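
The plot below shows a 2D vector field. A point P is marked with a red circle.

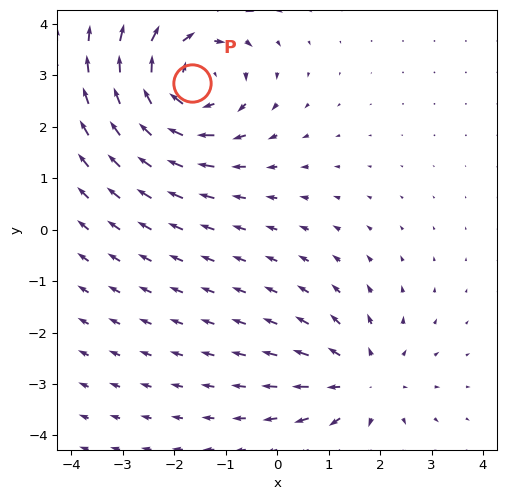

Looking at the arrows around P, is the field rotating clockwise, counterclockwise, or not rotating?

Near P at (-1.6, 2.8) the arrows circulate clockwise. The curl (z-component) there is about -5; negative curl means clockwise rotation.

clockwise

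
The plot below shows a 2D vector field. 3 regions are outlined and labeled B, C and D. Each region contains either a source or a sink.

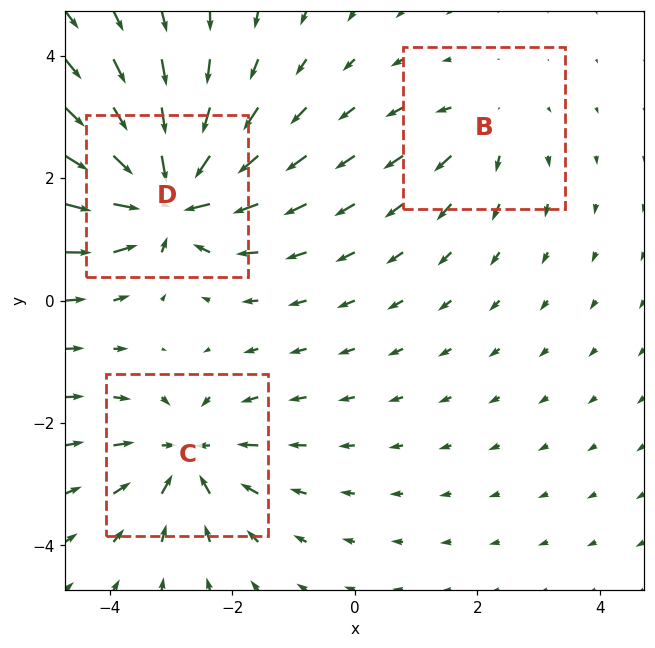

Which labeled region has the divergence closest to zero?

Divergence at each region's feature centre — B: about +2, C: about -4, D: about -7. Region B is closest to zero.

B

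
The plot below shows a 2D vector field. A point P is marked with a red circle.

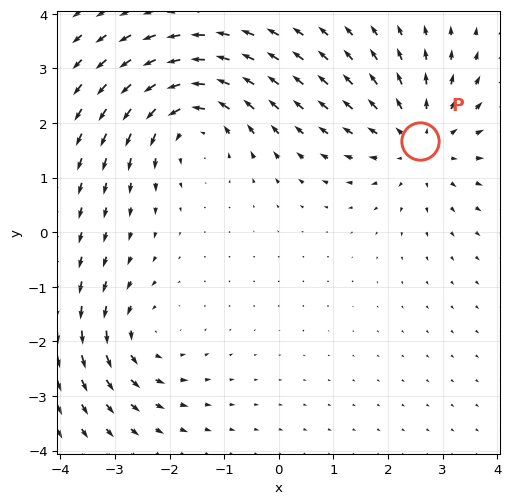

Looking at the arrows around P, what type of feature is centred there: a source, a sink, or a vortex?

source

At P (2.6, 1.7) the arrows spread outward. Divergence about +4, curl ≈0 — positive divergence with near-zero curl is a source.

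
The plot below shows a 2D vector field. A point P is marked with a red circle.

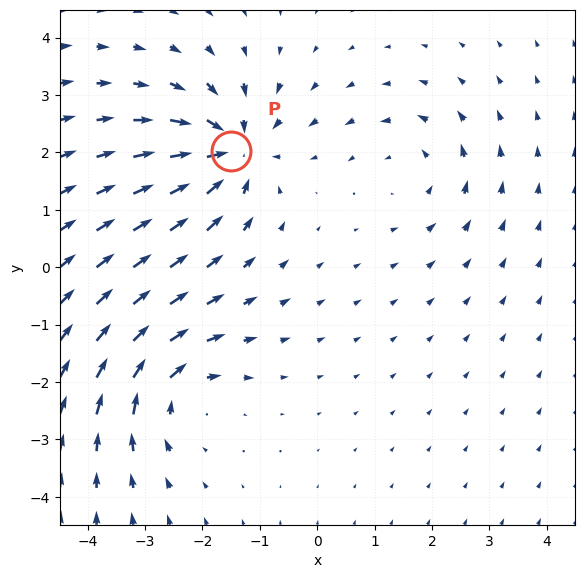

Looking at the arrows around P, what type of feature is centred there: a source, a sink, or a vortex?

At P (-1.5, 2.0) the arrows converge inward. Divergence about -6, curl ≈0 — negative divergence with near-zero curl is a sink.

sink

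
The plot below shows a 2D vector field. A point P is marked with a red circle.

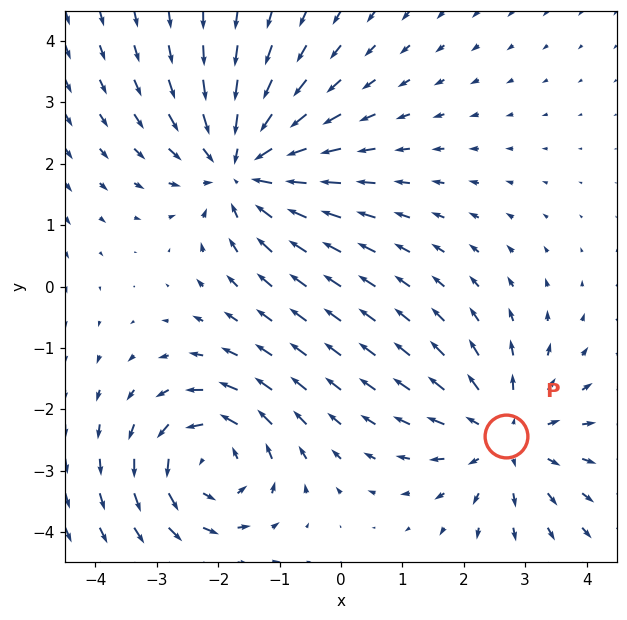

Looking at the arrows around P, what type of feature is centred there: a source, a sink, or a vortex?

At P (2.7, -2.4) the arrows spread outward. Divergence about +3, curl ≈0 — positive divergence with near-zero curl is a source.

source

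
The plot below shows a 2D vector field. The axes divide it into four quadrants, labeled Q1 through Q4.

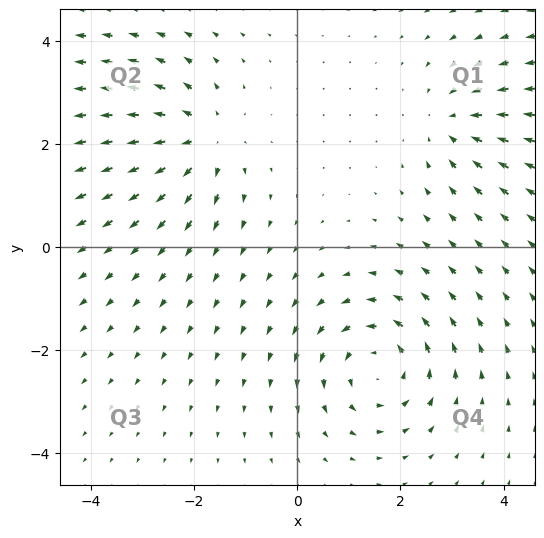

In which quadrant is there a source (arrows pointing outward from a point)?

The source sits at approximately (-1.8, 2.1), which lies in quadrant Q2. The divergence there is about +4, positive as expected for a source.

Q2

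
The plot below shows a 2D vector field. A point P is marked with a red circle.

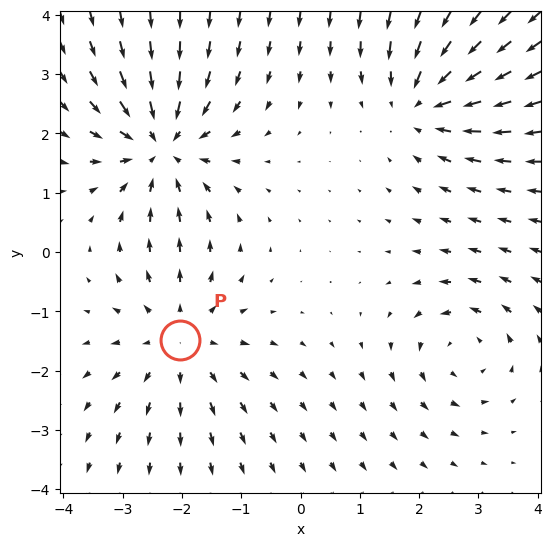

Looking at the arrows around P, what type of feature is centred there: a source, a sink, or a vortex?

source

At P (-2.0, -1.5) the arrows spread outward. Divergence about +3, curl ≈0 — positive divergence with near-zero curl is a source.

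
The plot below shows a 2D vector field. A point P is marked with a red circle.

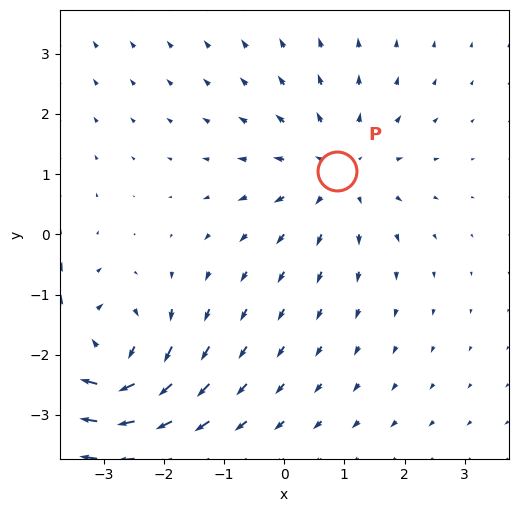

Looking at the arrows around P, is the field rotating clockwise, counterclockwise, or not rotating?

not rotating

Near P at (0.9, 1.1) the arrows show no circulation. The curl there is ≈0.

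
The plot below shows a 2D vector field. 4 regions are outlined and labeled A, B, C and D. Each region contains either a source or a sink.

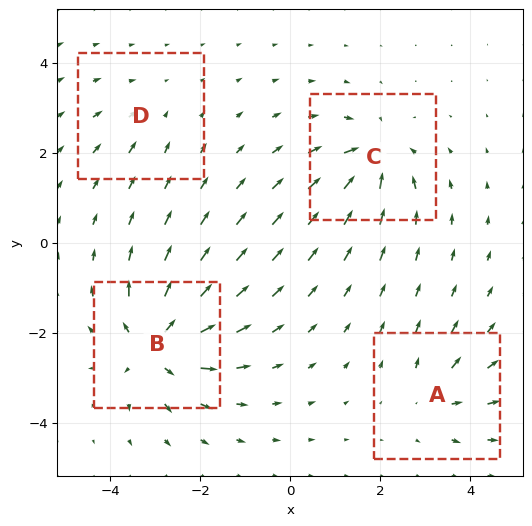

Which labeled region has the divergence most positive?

B

Divergence at each region's feature centre — A: about +4, B: about +8, C: about -6, D: about -2. Region B is most positive.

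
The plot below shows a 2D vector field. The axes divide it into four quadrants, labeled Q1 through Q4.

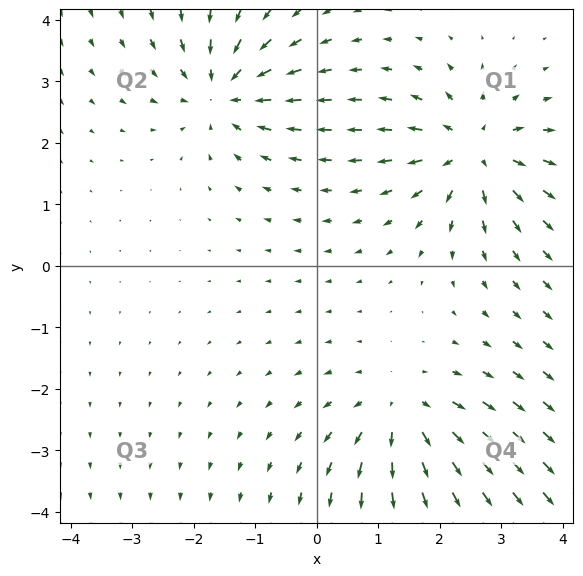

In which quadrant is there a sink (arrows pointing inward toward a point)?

Q2

The sink sits at approximately (-1.5, 2.8), which lies in quadrant Q2. The divergence there is about -4, negative as expected for a sink.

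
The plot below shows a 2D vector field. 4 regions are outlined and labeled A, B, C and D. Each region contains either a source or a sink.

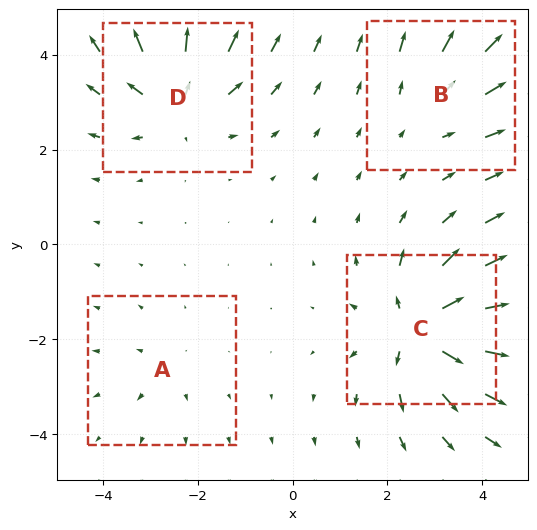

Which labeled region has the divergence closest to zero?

A

Divergence at each region's feature centre — A: about +2, B: about +3, C: about +7, D: about +6. Region A is closest to zero.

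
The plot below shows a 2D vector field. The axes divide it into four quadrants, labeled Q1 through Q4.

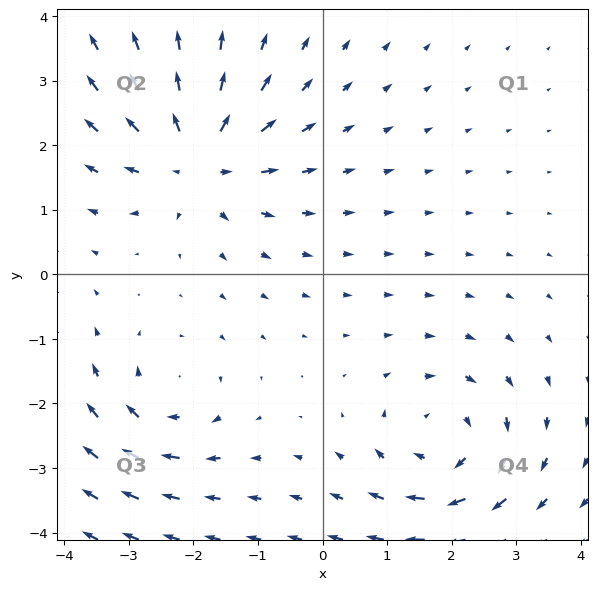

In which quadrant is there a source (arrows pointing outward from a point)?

Q2

The source sits at approximately (-1.9, 1.8), which lies in quadrant Q2. The divergence there is about +5, positive as expected for a source.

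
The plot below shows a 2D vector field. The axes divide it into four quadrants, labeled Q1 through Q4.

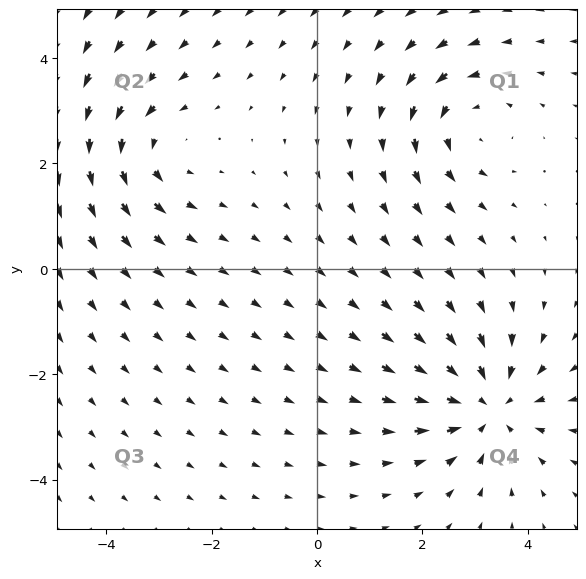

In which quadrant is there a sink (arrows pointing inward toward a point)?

The sink sits at approximately (3.3, -2.6), which lies in quadrant Q4. The divergence there is about -5, negative as expected for a sink.

Q4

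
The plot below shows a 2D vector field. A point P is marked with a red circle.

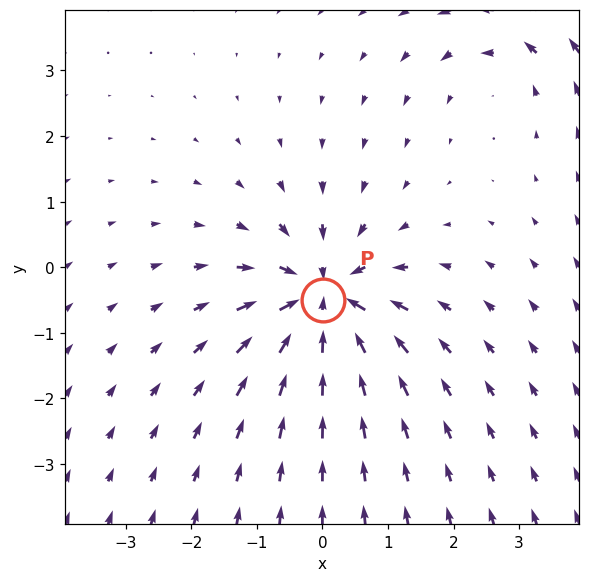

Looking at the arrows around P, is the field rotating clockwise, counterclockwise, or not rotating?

Near P at (0.0, -0.5) the arrows show no circulation. The curl there is ≈0.

not rotating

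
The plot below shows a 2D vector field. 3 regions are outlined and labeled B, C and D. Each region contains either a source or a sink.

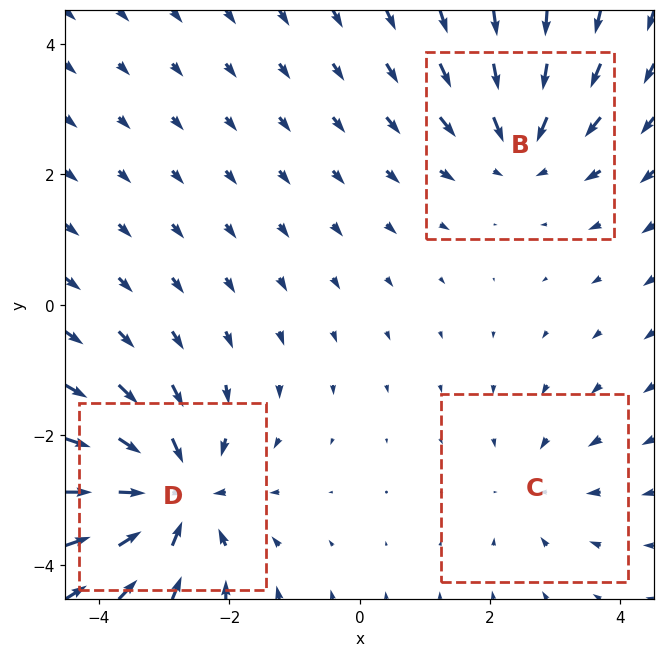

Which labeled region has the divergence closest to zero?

Divergence at each region's feature centre — B: about -3, C: about -2, D: about -4. Region C is closest to zero.

C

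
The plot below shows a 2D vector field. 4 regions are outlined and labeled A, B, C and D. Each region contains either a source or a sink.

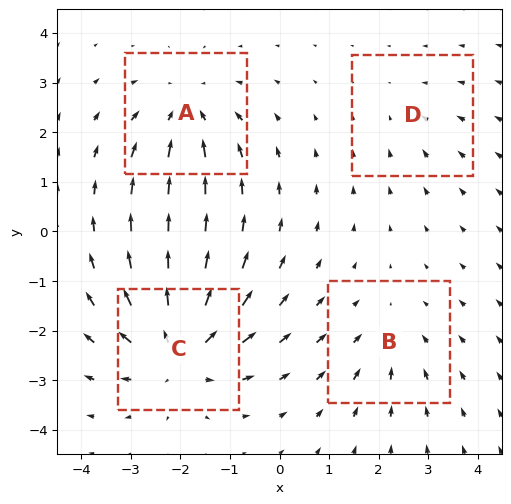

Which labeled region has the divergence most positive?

C

Divergence at each region's feature centre — A: about -5, B: about -3, C: about +7, D: about -2. Region C is most positive.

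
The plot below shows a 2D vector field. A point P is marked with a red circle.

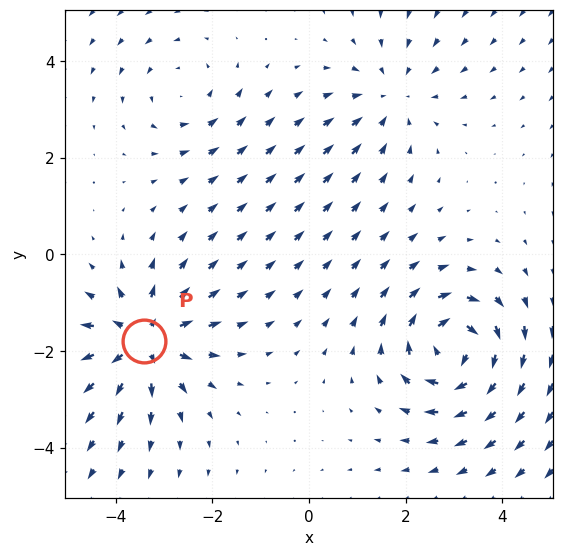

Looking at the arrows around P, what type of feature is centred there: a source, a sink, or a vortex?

At P (-3.4, -1.8) the arrows spread outward. Divergence about +5, curl ≈0 — positive divergence with near-zero curl is a source.

source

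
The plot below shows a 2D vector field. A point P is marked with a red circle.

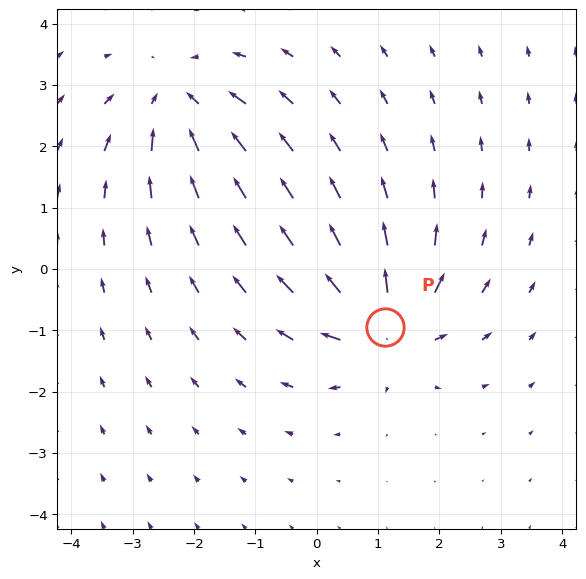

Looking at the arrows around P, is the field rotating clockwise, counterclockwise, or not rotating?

Near P at (1.1, -0.9) the arrows show no circulation. The curl there is ≈0.

not rotating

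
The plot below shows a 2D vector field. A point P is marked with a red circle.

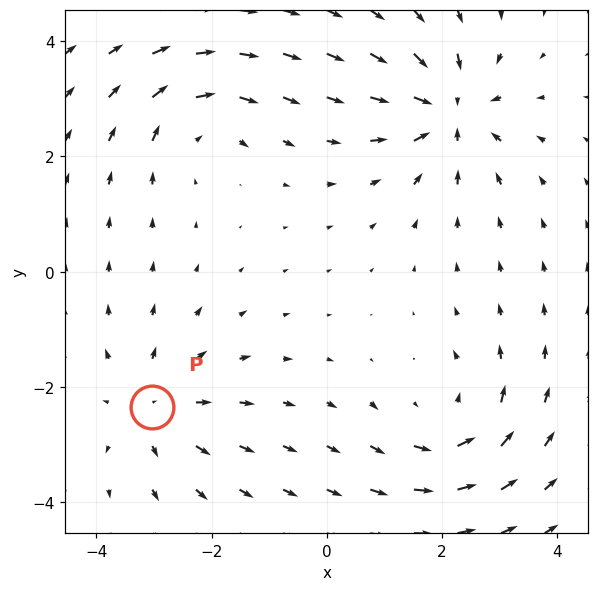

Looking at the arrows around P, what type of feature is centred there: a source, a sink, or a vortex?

At P (-3.0, -2.3) the arrows spread outward. Divergence about +3, curl ≈0 — positive divergence with near-zero curl is a source.

source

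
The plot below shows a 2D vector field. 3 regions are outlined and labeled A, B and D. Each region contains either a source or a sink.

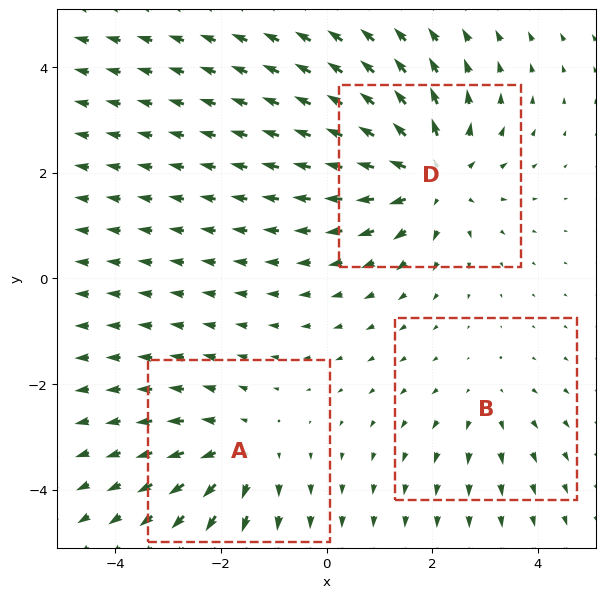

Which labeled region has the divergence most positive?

Divergence at each region's feature centre — A: about +3, B: about +2, D: about +5. Region D is most positive.

D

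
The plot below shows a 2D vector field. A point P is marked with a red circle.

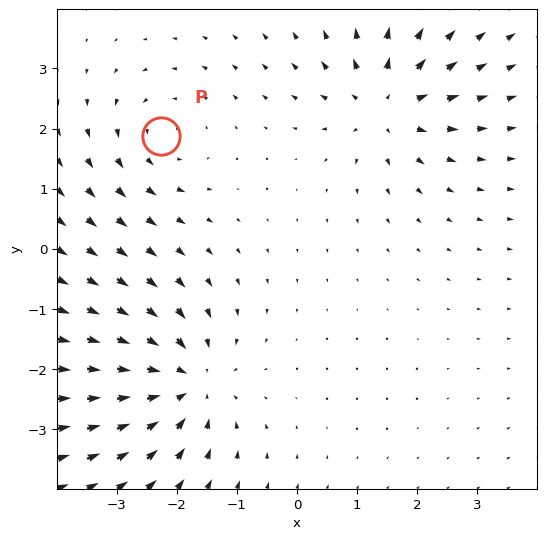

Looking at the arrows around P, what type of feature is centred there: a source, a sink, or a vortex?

vortex

At P (-2.3, 1.9) the arrows circulate counterclockwise. Divergence ≈0, curl about +3 — near-zero divergence with nonzero curl is a vortex.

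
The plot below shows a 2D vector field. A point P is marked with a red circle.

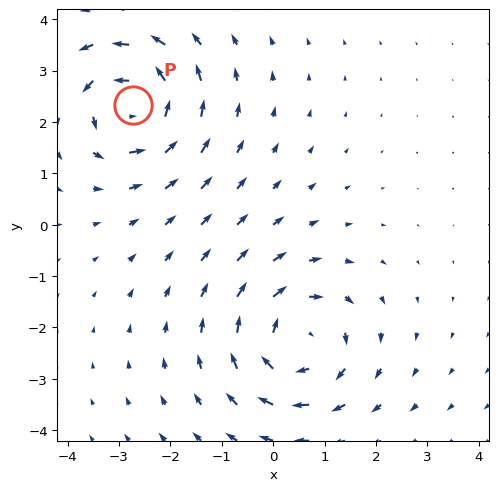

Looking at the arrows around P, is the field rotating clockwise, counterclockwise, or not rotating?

Near P at (-2.7, 2.3) the arrows circulate counterclockwise. The curl (z-component) there is about +5; positive curl means counterclockwise rotation.

counterclockwise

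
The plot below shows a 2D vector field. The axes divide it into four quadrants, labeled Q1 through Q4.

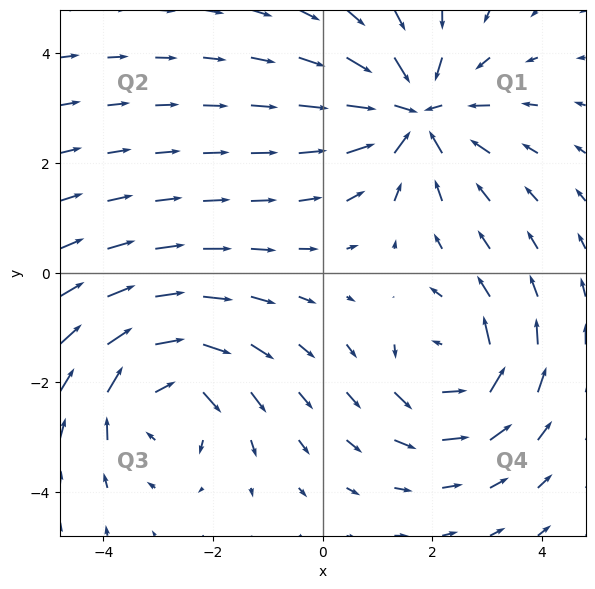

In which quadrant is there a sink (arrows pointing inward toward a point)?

The sink sits at approximately (1.7, 2.9), which lies in quadrant Q1. The divergence there is about -4, negative as expected for a sink.

Q1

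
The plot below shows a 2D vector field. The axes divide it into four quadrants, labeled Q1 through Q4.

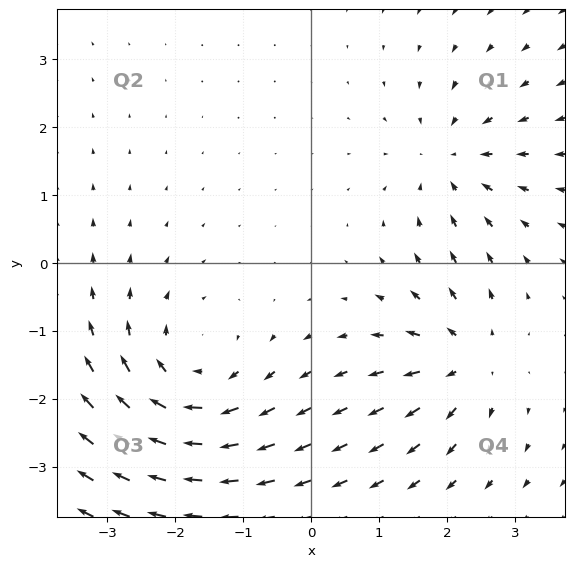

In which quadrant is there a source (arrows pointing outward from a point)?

Q4

The source sits at approximately (2.3, -1.4), which lies in quadrant Q4. The divergence there is about +4, positive as expected for a source.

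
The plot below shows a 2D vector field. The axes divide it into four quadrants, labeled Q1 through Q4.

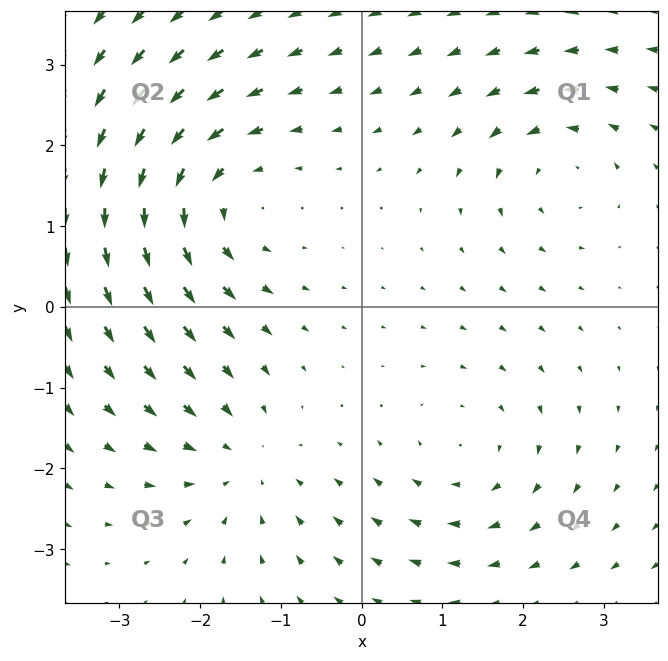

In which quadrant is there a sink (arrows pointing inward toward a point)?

The sink sits at approximately (-1.5, -1.9), which lies in quadrant Q3. The divergence there is about -3, negative as expected for a sink.

Q3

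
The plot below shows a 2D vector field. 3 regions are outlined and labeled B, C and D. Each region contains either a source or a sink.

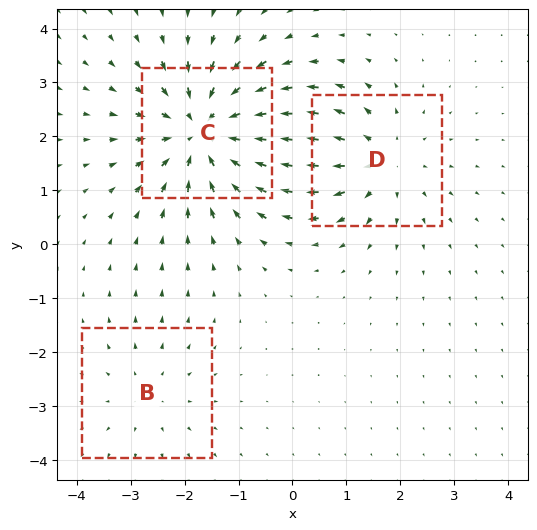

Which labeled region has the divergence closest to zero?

Divergence at each region's feature centre — B: about +2, C: about -5, D: about +3. Region B is closest to zero.

B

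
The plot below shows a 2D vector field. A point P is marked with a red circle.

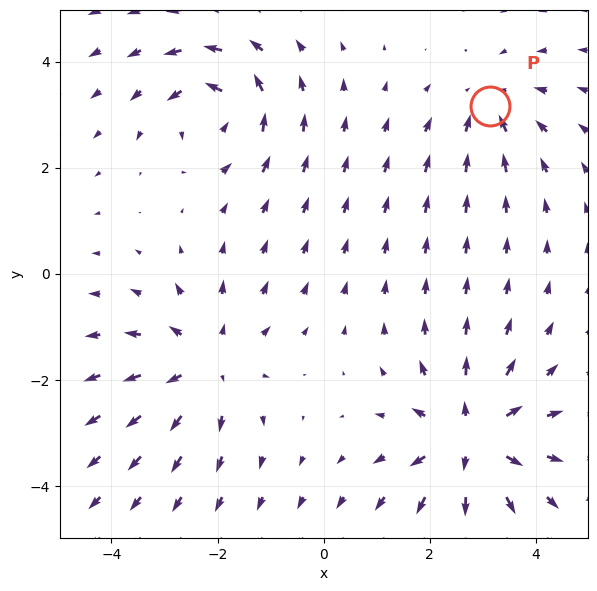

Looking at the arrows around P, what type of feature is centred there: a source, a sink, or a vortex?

sink

At P (3.1, 3.2) the arrows converge inward. Divergence about -3, curl ≈0 — negative divergence with near-zero curl is a sink.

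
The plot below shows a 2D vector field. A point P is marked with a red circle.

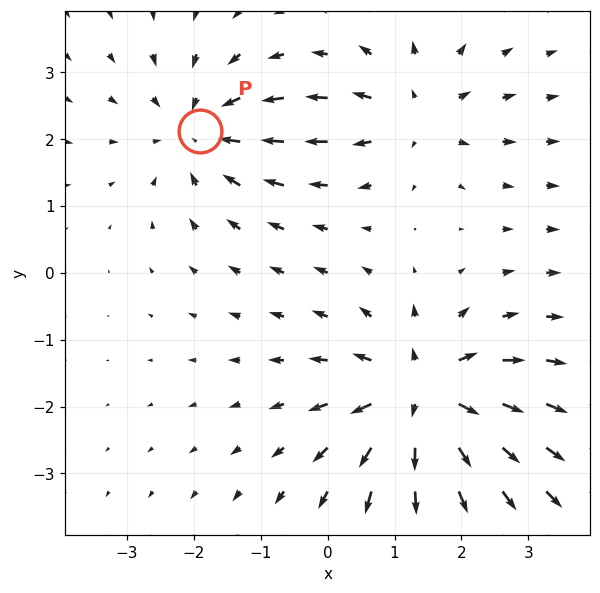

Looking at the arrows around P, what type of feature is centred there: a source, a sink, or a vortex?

At P (-1.9, 2.1) the arrows converge inward. Divergence about -3, curl ≈0 — negative divergence with near-zero curl is a sink.

sink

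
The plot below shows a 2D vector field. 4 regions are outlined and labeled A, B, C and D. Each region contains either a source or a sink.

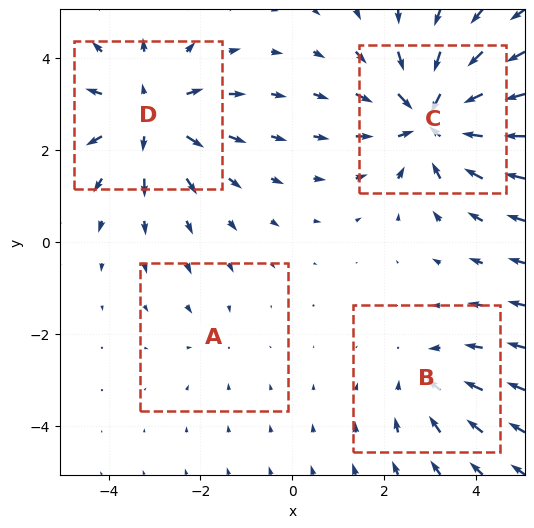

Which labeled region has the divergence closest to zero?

Divergence at each region's feature centre — A: about -2, B: about -3, C: about -6, D: about +4. Region A is closest to zero.

A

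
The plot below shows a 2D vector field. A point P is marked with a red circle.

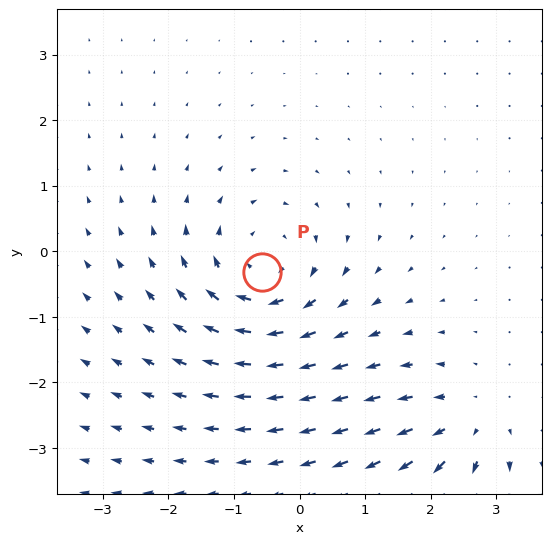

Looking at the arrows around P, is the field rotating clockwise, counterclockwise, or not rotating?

clockwise

Near P at (-0.6, -0.3) the arrows circulate clockwise. The curl (z-component) there is about -4; negative curl means clockwise rotation.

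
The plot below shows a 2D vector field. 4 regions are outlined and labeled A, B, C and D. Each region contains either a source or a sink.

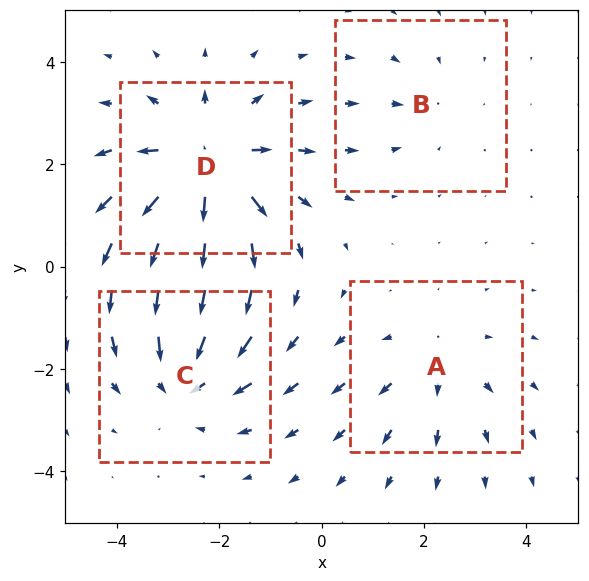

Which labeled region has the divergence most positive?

Divergence at each region's feature centre — A: about +3, B: about -2, C: about -4, D: about +6. Region D is most positive.

D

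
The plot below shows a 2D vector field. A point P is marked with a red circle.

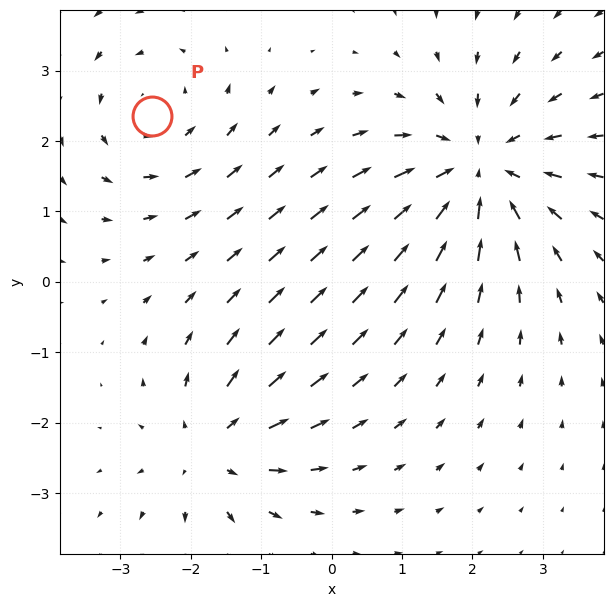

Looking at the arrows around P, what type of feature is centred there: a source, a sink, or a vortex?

At P (-2.6, 2.4) the arrows circulate counterclockwise. Divergence ≈0, curl about +2 — near-zero divergence with nonzero curl is a vortex.

vortex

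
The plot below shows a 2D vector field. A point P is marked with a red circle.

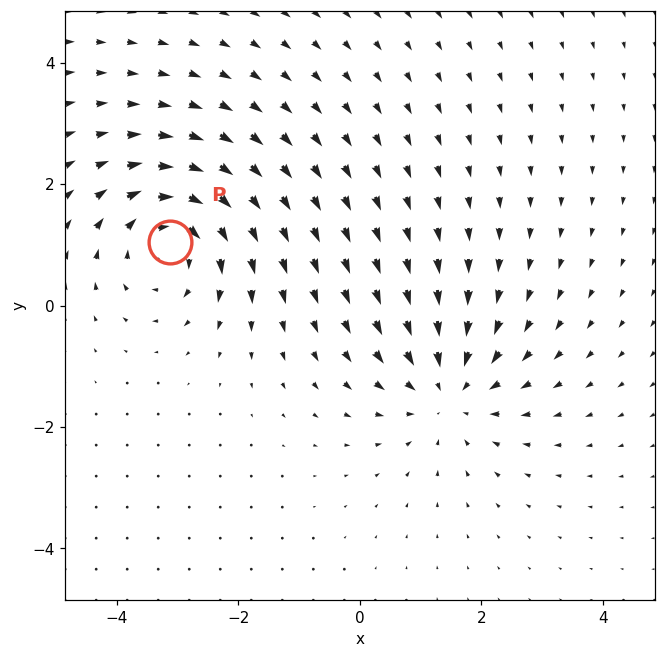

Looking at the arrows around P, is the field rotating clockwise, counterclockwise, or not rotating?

Near P at (-3.1, 1.0) the arrows circulate clockwise. The curl (z-component) there is about -5; negative curl means clockwise rotation.

clockwise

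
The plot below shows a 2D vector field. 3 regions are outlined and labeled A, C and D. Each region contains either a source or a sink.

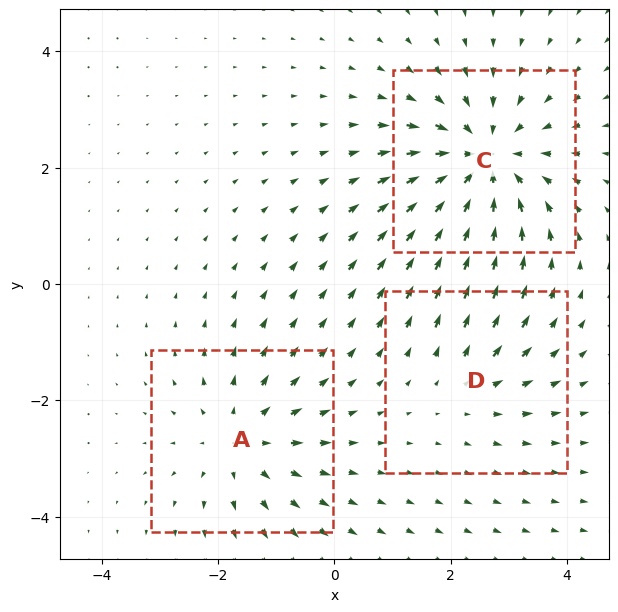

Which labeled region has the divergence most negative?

Divergence at each region's feature centre — A: about +3, C: about -4, D: about +2. Region C is most negative.

C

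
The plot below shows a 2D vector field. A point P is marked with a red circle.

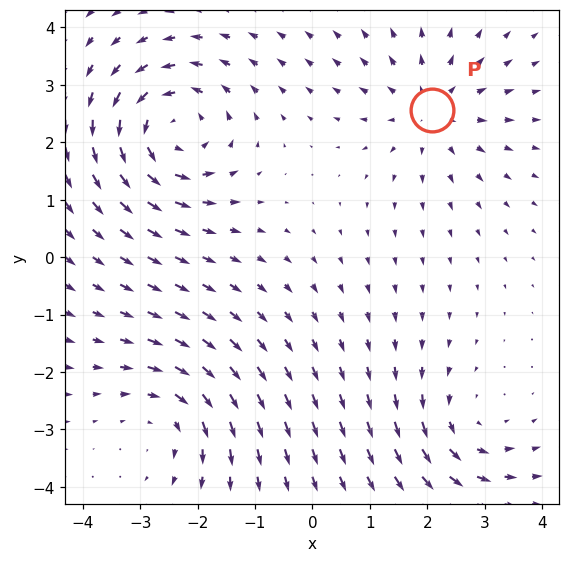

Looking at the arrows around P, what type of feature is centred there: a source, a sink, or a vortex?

At P (2.1, 2.6) the arrows spread outward. Divergence about +3, curl ≈0 — positive divergence with near-zero curl is a source.

source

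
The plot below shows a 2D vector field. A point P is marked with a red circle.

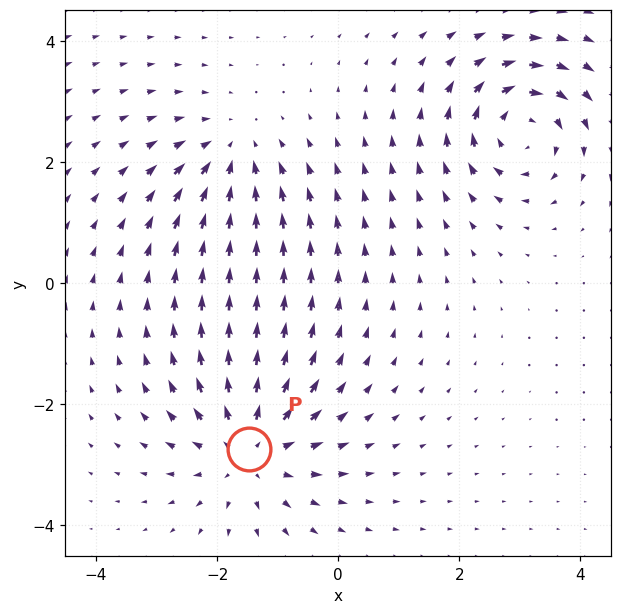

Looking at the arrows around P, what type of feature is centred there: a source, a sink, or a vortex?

At P (-1.5, -2.7) the arrows spread outward. Divergence about +5, curl ≈0 — positive divergence with near-zero curl is a source.

source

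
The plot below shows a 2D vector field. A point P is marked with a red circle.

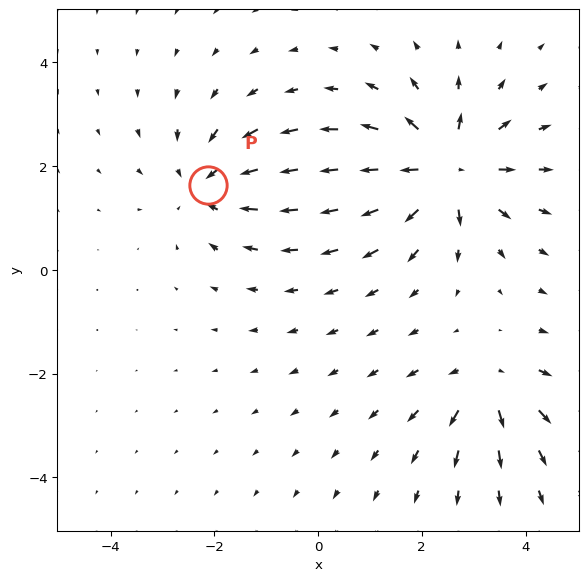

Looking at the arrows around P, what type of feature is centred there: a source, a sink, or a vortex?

sink

At P (-2.1, 1.6) the arrows converge inward. Divergence about -4, curl ≈0 — negative divergence with near-zero curl is a sink.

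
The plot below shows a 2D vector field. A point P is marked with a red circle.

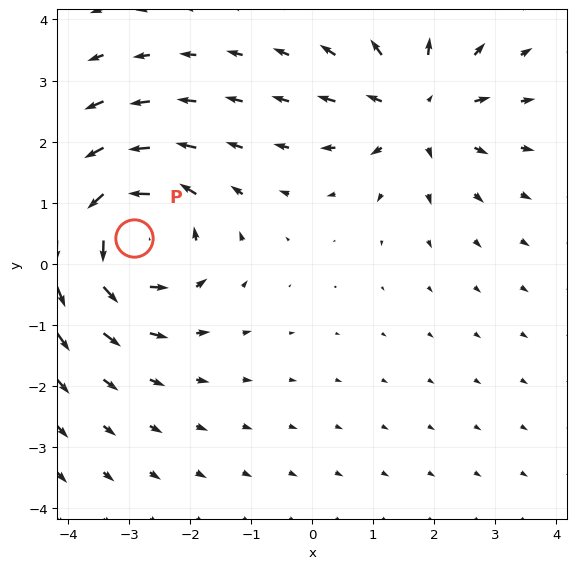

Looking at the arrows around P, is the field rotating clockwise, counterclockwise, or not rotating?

counterclockwise

Near P at (-2.9, 0.4) the arrows circulate counterclockwise. The curl (z-component) there is about +4; positive curl means counterclockwise rotation.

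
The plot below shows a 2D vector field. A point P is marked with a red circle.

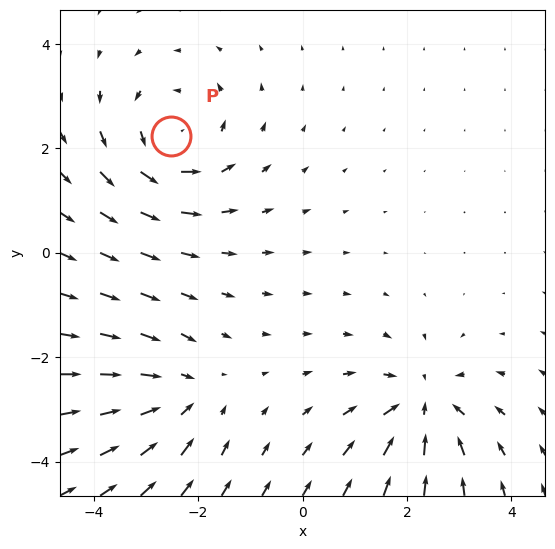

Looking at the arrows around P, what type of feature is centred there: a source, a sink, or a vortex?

At P (-2.5, 2.2) the arrows circulate counterclockwise. Divergence ≈0, curl about +4 — near-zero divergence with nonzero curl is a vortex.

vortex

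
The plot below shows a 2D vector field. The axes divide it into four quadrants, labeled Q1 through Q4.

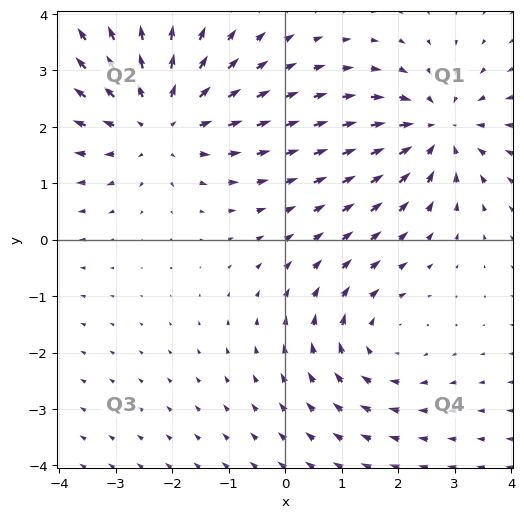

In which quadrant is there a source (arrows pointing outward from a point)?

The source sits at approximately (-2.2, 2.1), which lies in quadrant Q2. The divergence there is about +3, positive as expected for a source.

Q2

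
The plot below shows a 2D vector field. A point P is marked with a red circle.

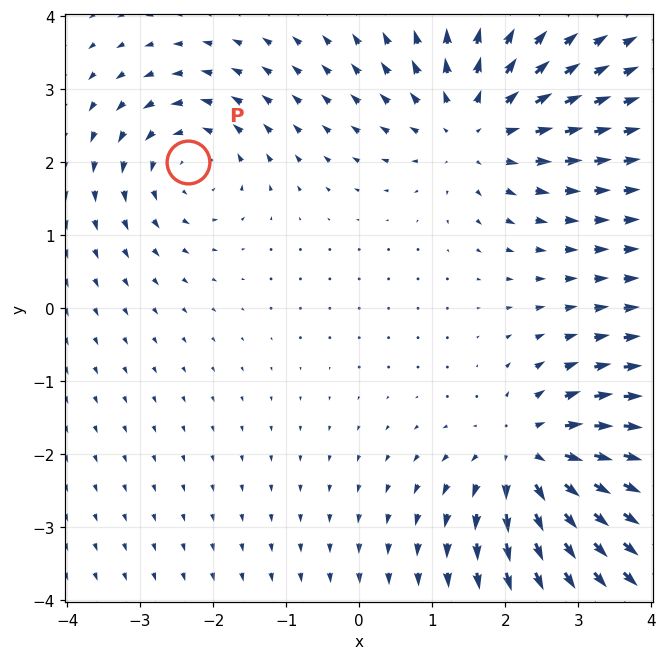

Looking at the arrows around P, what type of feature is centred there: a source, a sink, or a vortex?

vortex

At P (-2.3, 2.0) the arrows circulate counterclockwise. Divergence ≈0, curl about +3 — near-zero divergence with nonzero curl is a vortex.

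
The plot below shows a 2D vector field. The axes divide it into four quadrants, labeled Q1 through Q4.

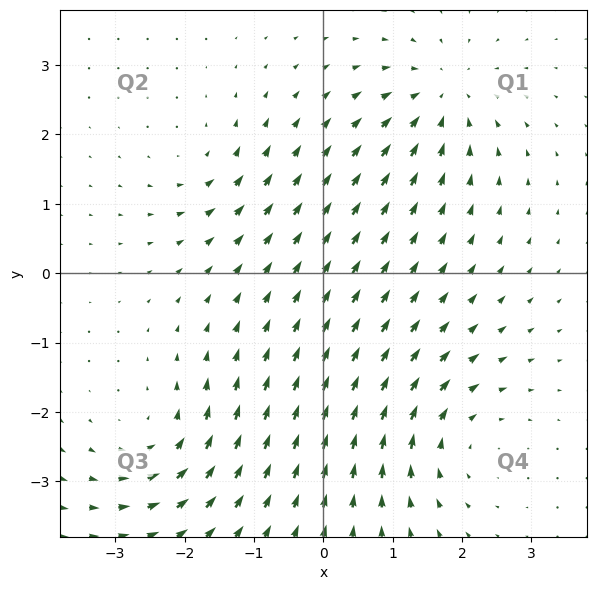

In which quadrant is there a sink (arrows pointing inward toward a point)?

The sink sits at approximately (1.7, 2.5), which lies in quadrant Q1. The divergence there is about -5, negative as expected for a sink.

Q1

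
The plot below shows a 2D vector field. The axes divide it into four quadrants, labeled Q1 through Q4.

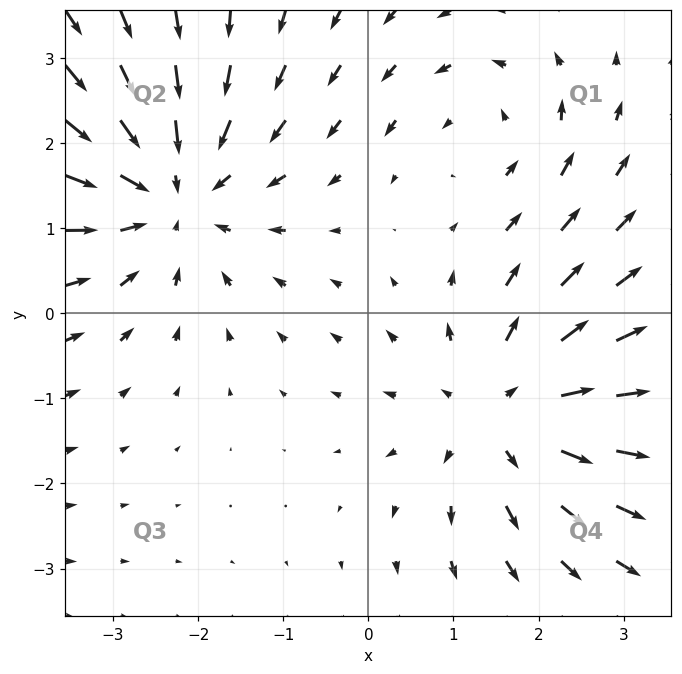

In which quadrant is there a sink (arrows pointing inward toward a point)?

The sink sits at approximately (-2.3, 1.4), which lies in quadrant Q2. The divergence there is about -4, negative as expected for a sink.

Q2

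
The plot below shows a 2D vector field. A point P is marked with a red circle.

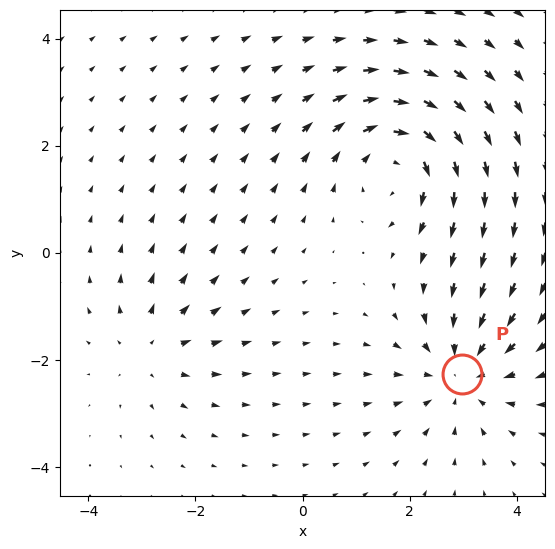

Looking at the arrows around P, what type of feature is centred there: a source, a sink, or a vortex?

At P (3.0, -2.3) the arrows converge inward. Divergence about -3, curl ≈0 — negative divergence with near-zero curl is a sink.

sink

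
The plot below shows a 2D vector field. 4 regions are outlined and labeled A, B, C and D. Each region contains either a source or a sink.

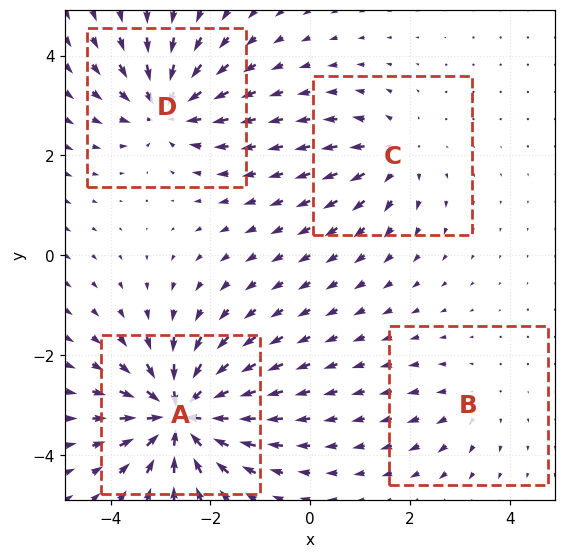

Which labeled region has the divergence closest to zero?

Divergence at each region's feature centre — A: about -8, B: about +2, C: about +4, D: about -6. Region B is closest to zero.

B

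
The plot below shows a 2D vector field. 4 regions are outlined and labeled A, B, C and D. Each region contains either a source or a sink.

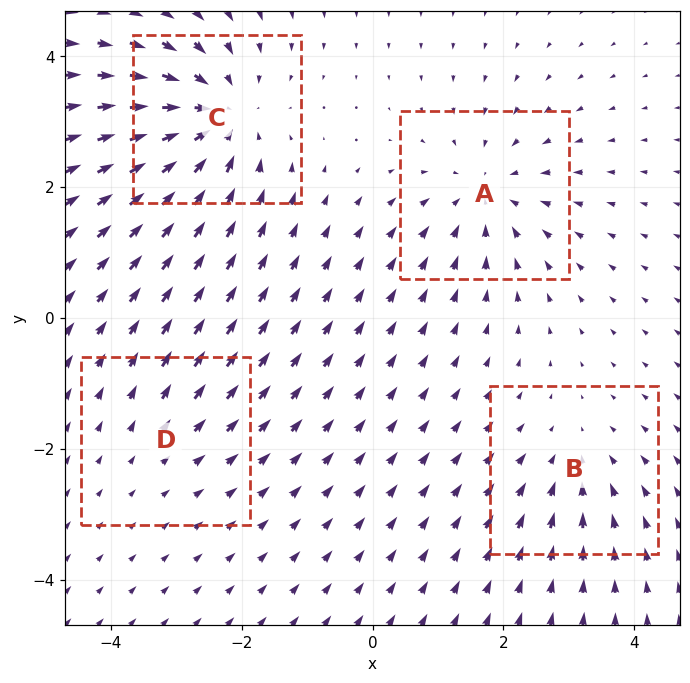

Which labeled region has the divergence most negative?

Divergence at each region's feature centre — A: about -5, B: about -3, C: about -6, D: about +2. Region C is most negative.

C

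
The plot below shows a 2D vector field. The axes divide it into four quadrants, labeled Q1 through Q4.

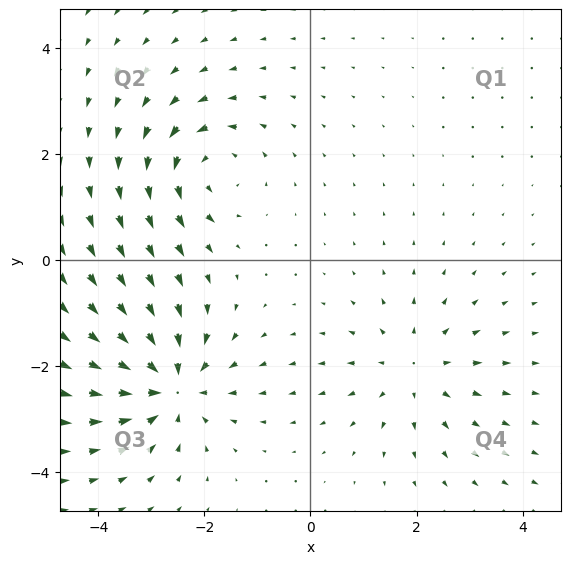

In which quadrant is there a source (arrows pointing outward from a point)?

Q4

The source sits at approximately (2.0, -2.1), which lies in quadrant Q4. The divergence there is about +3, positive as expected for a source.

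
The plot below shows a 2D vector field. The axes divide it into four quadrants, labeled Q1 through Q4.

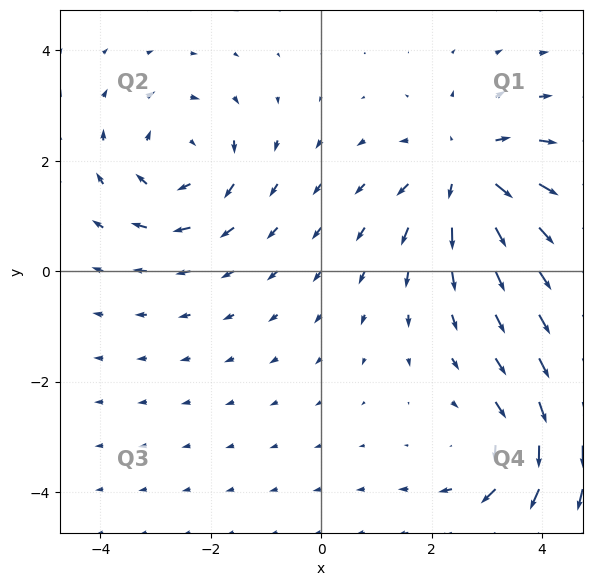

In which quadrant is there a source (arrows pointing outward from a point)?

The source sits at approximately (2.6, 1.8), which lies in quadrant Q1. The divergence there is about +4, positive as expected for a source.

Q1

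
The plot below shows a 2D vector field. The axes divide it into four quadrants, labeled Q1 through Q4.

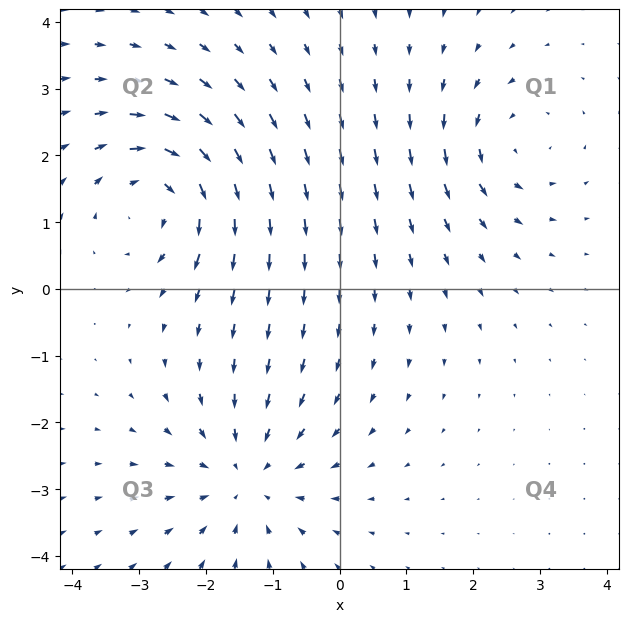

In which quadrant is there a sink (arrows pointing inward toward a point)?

The sink sits at approximately (-1.4, -2.8), which lies in quadrant Q3. The divergence there is about -4, negative as expected for a sink.

Q3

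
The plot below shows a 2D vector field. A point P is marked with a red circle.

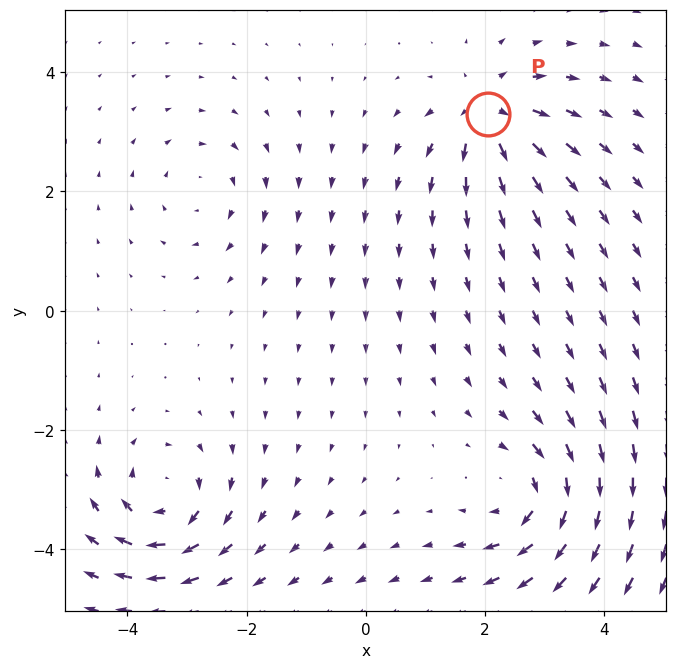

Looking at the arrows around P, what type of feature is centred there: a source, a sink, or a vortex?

At P (2.1, 3.3) the arrows spread outward. Divergence about +6, curl ≈0 — positive divergence with near-zero curl is a source.

source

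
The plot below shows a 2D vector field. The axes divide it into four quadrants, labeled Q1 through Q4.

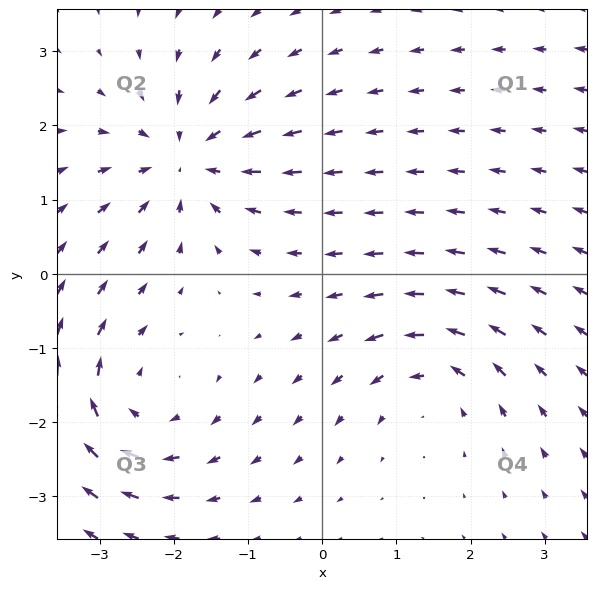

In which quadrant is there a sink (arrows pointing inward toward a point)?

The sink sits at approximately (-1.8, 1.5), which lies in quadrant Q2. The divergence there is about -5, negative as expected for a sink.

Q2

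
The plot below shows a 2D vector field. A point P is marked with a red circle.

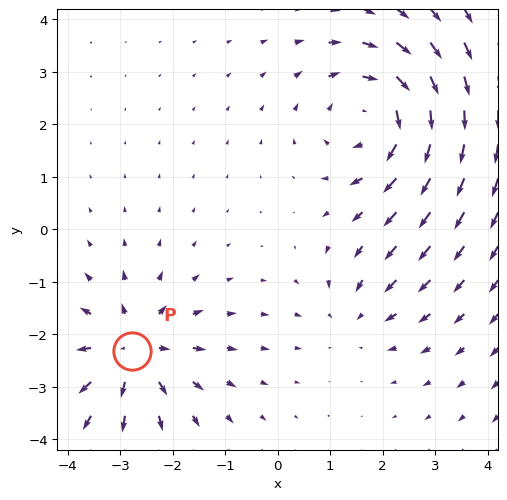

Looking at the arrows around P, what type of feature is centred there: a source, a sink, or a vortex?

At P (-2.8, -2.3) the arrows spread outward. Divergence about +4, curl ≈0 — positive divergence with near-zero curl is a source.

source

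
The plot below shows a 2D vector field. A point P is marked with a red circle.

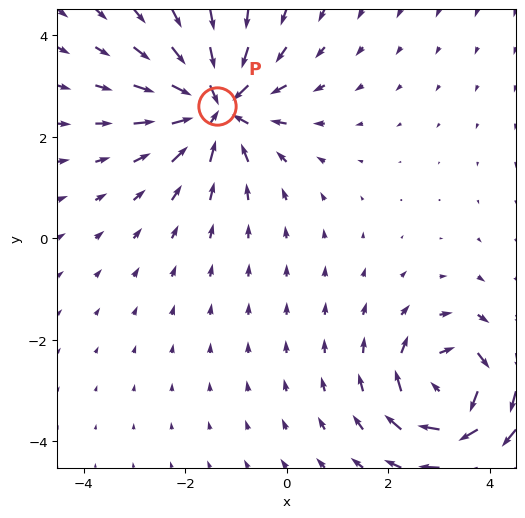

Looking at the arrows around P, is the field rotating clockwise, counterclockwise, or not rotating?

not rotating

Near P at (-1.4, 2.6) the arrows show no circulation. The curl there is ≈0.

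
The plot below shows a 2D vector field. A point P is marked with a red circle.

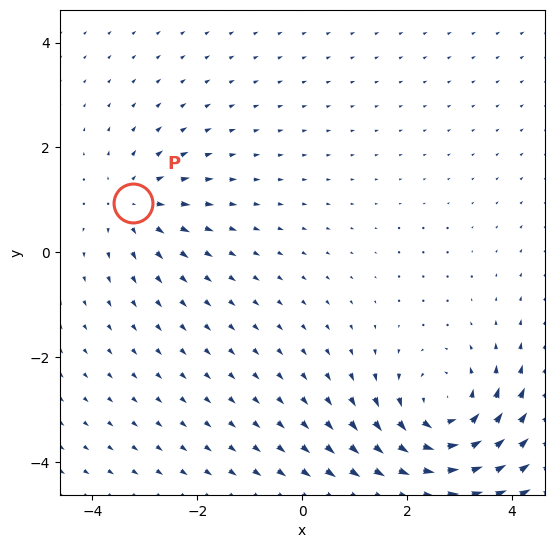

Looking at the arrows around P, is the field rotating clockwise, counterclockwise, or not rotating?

not rotating

Near P at (-3.2, 0.9) the arrows show no circulation. The curl there is ≈0.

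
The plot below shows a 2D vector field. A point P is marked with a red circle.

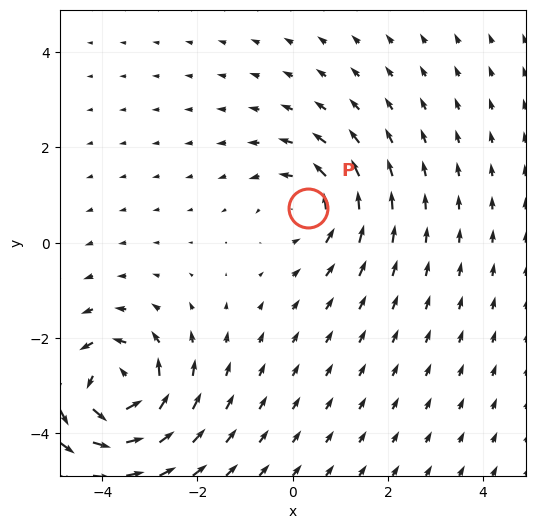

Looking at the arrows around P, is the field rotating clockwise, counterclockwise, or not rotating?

counterclockwise

Near P at (0.3, 0.7) the arrows circulate counterclockwise. The curl (z-component) there is about +3; positive curl means counterclockwise rotation.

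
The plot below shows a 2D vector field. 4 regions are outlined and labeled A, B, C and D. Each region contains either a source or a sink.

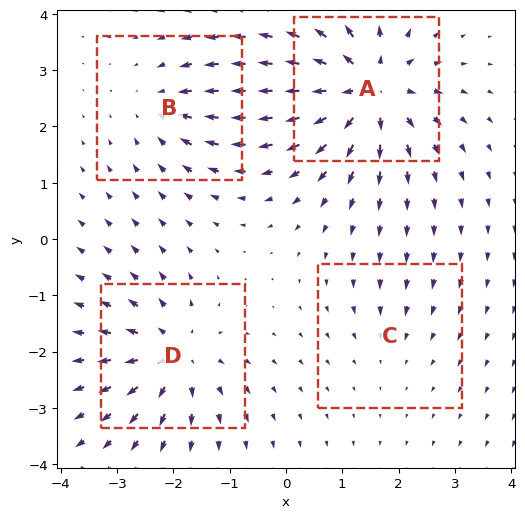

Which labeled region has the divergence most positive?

Divergence at each region's feature centre — A: about +8, B: about -4, C: about -2, D: about +6. Region A is most positive.

A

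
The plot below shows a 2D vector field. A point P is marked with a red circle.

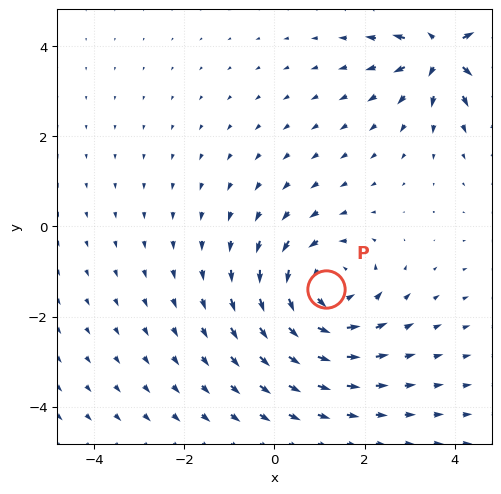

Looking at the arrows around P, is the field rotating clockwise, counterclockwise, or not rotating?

Near P at (1.1, -1.4) the arrows circulate counterclockwise. The curl (z-component) there is about +4; positive curl means counterclockwise rotation.

counterclockwise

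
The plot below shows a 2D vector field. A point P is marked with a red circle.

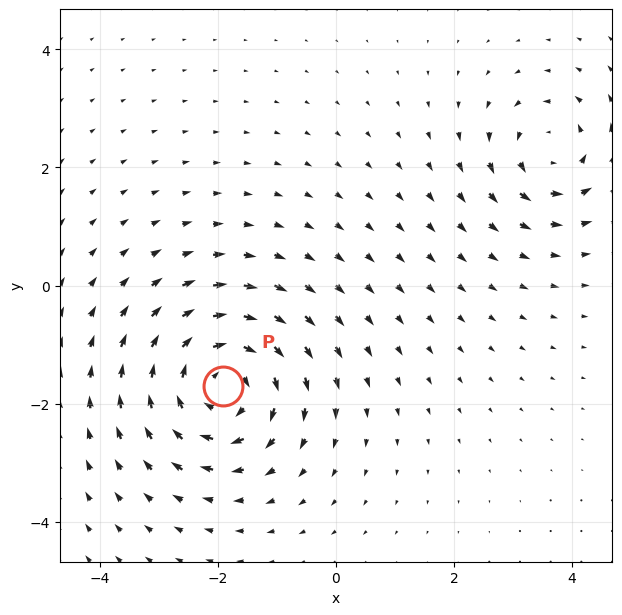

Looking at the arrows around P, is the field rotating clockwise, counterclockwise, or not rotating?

Near P at (-1.9, -1.7) the arrows circulate clockwise. The curl (z-component) there is about -5; negative curl means clockwise rotation.

clockwise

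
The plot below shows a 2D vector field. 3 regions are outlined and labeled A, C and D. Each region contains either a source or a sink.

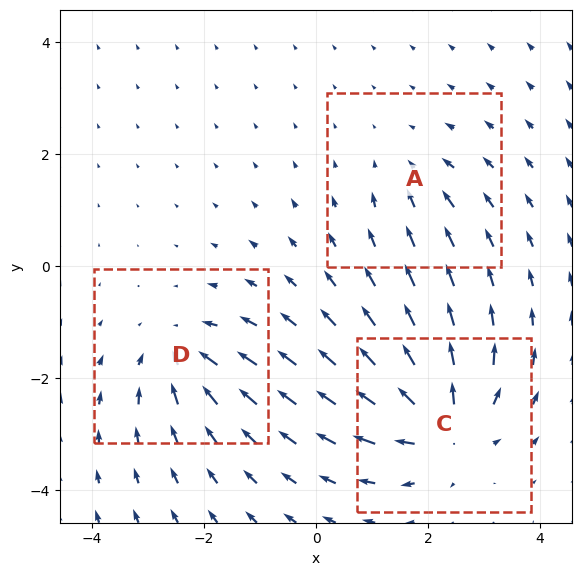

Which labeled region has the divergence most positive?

C

Divergence at each region's feature centre — A: about -2, C: about +6, D: about -4. Region C is most positive.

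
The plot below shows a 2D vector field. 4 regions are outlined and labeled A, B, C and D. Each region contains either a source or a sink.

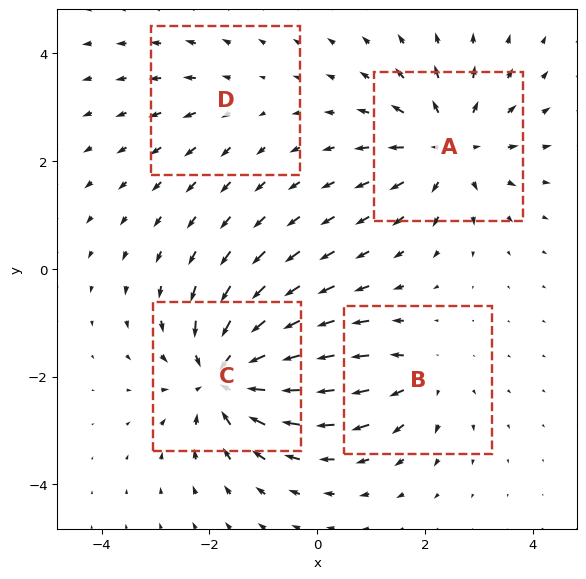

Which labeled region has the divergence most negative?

C

Divergence at each region's feature centre — A: about +5, B: about +3, C: about -7, D: about +2. Region C is most negative.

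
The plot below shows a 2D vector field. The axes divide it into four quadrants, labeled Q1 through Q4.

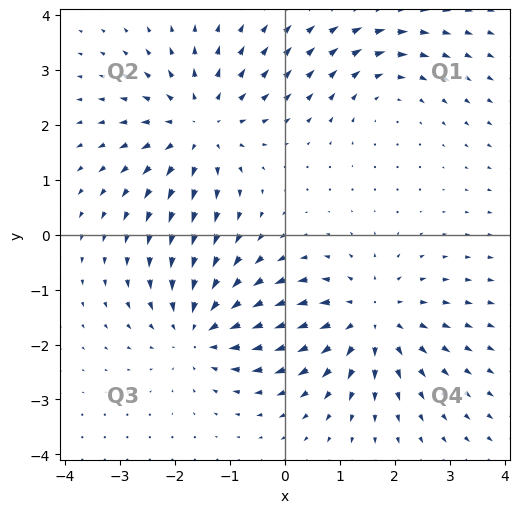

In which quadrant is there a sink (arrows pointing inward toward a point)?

Q3

The sink sits at approximately (-1.5, -1.7), which lies in quadrant Q3. The divergence there is about -4, negative as expected for a sink.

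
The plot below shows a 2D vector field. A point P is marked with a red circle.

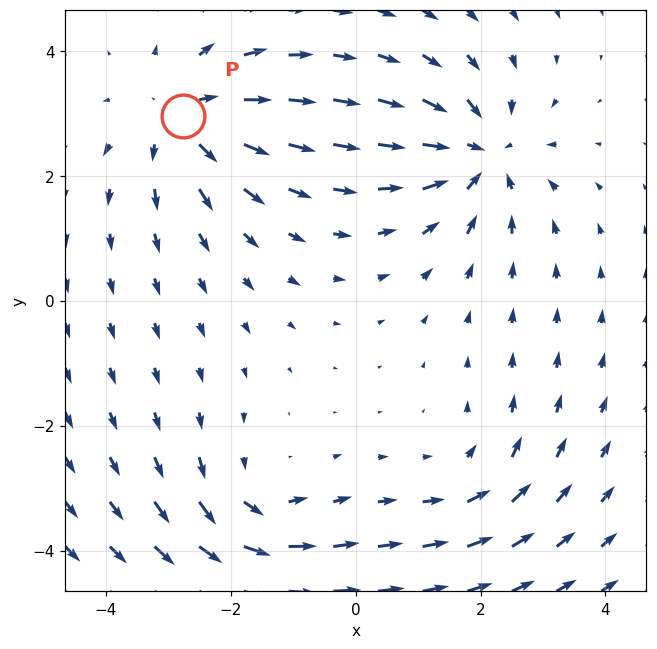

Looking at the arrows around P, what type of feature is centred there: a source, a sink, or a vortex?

source

At P (-2.8, 3.0) the arrows spread outward. Divergence about +4, curl ≈0 — positive divergence with near-zero curl is a source.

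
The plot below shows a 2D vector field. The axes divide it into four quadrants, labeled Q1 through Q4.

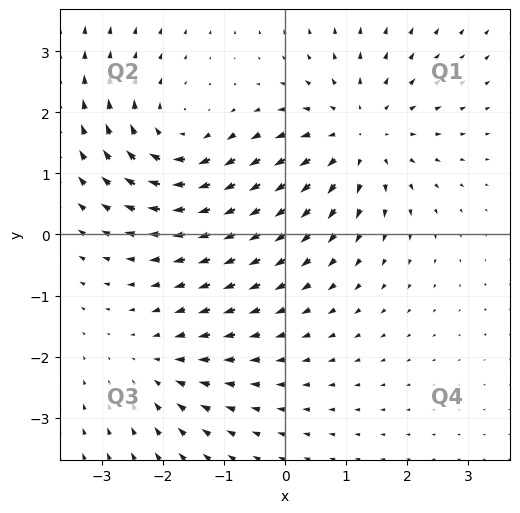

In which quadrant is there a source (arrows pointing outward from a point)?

Q1

The source sits at approximately (1.2, 1.6), which lies in quadrant Q1. The divergence there is about +4, positive as expected for a source.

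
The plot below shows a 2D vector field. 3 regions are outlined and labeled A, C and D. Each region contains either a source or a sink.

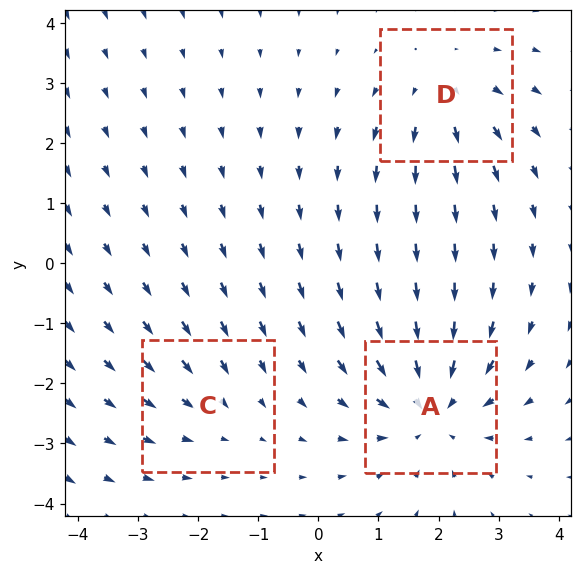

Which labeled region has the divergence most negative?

Divergence at each region's feature centre — A: about -5, C: about -2, D: about +3. Region A is most negative.

A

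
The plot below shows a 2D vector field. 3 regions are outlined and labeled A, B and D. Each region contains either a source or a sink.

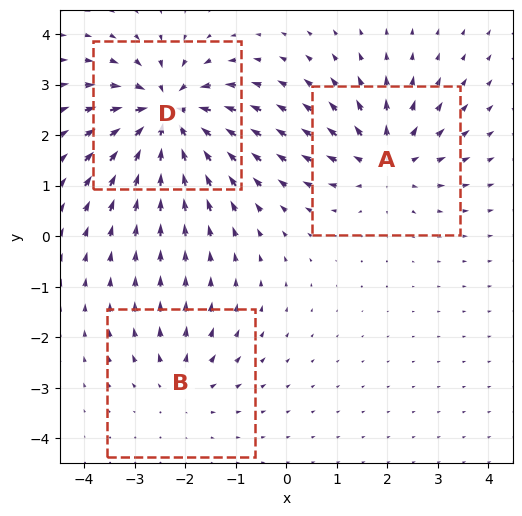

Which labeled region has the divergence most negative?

Divergence at each region's feature centre — A: about +4, B: about +2, D: about -6. Region D is most negative.

D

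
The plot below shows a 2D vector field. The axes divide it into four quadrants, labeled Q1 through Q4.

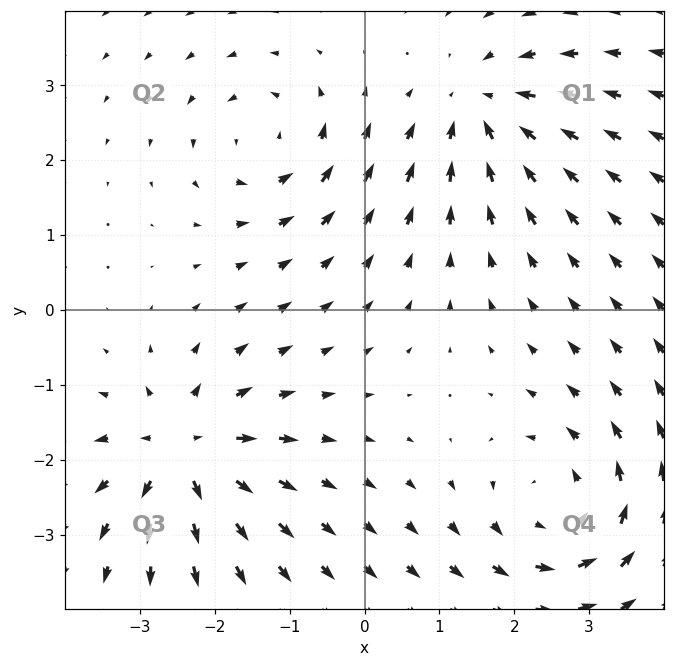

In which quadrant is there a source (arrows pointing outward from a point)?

The source sits at approximately (-2.4, -1.9), which lies in quadrant Q3. The divergence there is about +5, positive as expected for a source.

Q3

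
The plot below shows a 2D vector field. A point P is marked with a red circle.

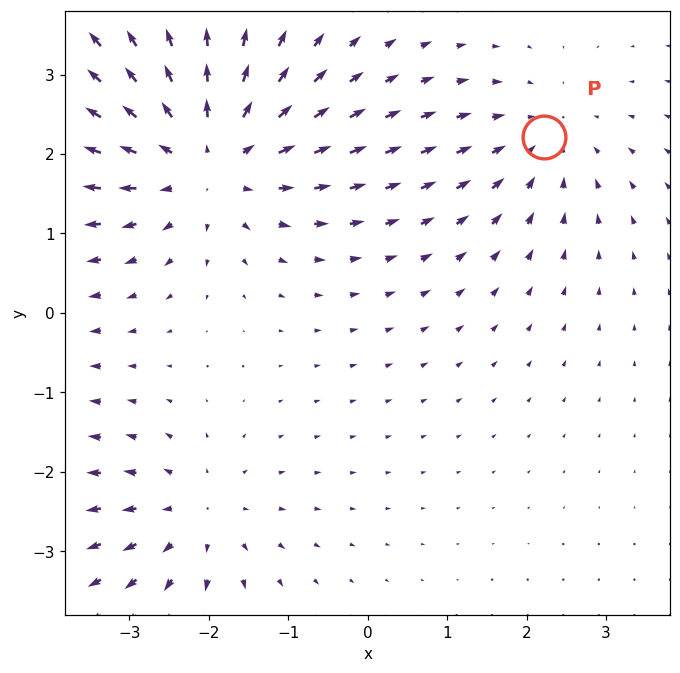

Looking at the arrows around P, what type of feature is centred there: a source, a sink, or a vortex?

sink

At P (2.2, 2.2) the arrows converge inward. Divergence about -2, curl ≈0 — negative divergence with near-zero curl is a sink.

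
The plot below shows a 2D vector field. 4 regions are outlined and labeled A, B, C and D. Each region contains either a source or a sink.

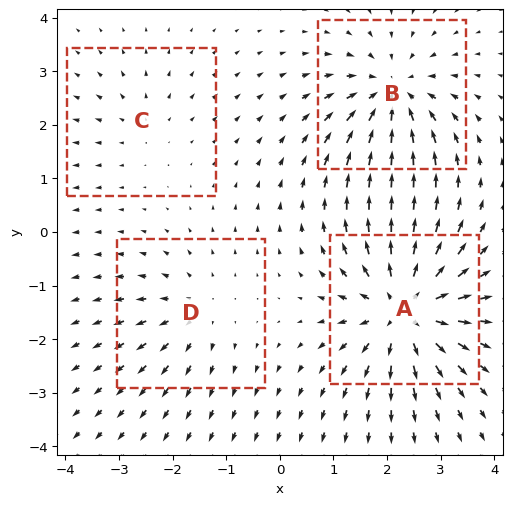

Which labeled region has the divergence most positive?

A

Divergence at each region's feature centre — A: about +7, B: about -6, C: about +2, D: about +3. Region A is most positive.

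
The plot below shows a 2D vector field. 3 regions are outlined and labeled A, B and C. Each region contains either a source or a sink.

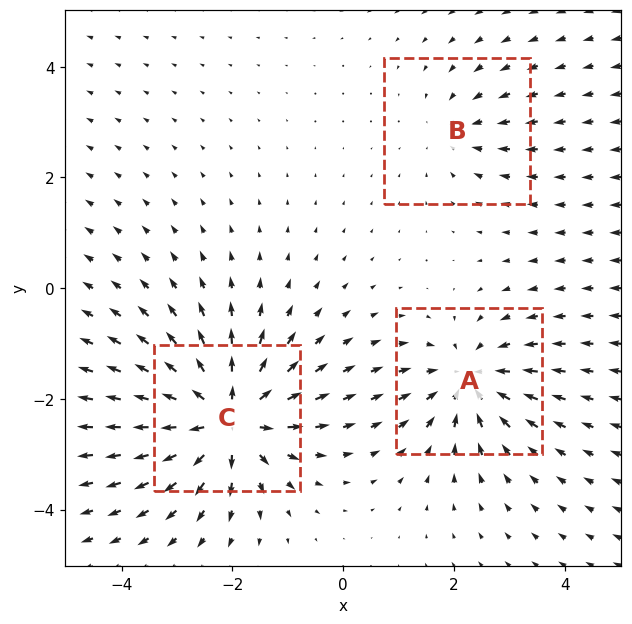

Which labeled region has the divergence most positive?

C

Divergence at each region's feature centre — A: about -4, B: about -2, C: about +6. Region C is most positive.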